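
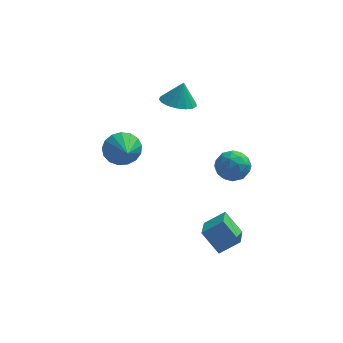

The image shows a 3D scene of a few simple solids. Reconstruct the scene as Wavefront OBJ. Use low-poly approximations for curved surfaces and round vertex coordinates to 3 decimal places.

v 1.462 1.208 -0.822
v 2.275 1.385 -0.251
v 1.245 -0.225 -0.069
v 2.058 -0.048 0.502
v 1.222 0.502 0.631
v 1.356 1.387 0.166
v 2.164 -0.227 -0.486
v 2.298 0.658 -0.951
v 2.709 0.498 -0.043
v 2.127 0.948 0.647
v 1.393 0.212 -0.967
v 0.811 0.662 -0.277
v 1.887 1.422 -0.602
v 1.633 -0.262 0.282
v 1.141 0.061 0.359
v 1.619 0.165 0.694
v 1.347 1.424 -0.357
v 1.825 1.528 -0.022
v 1.206 1.009 0.497
v 1.695 -0.368 -0.298
v 2.173 -0.264 0.037
v 1.901 0.995 -1.014
v 2.379 1.099 -0.679
v 2.314 0.151 -0.817
v 2.621 1.005 -0.145
v 2.493 0.162 0.298
v 2.556 0.057 -0.283
v 2.634 0.578 -0.557
v 2.278 1.27 0.261
v 2.151 0.427 0.703
v 1.659 0.751 0.779
v 1.738 1.271 0.506
v 2.534 0.748 0.383
v 1.369 0.733 -1.023
v 1.242 -0.11 -0.581
v 1.782 -0.111 -0.826
v 1.861 0.409 -1.099
v 1.027 0.998 -0.618
v 0.899 0.155 -0.175
v 0.886 0.582 0.237
v 0.964 1.103 -0.037
v 0.986 0.412 -0.703
v -3.825 -0.299 1.569
v -3.436 0.24 2.355
v -3.395 -1.781 2.371
v -3.907 0.171 2.481
v -4.36 -0.005 2.398
v -4.691 -0.249 2.125
v -4.823 -0.504 1.725
v -4.726 -0.712 1.289
v -4.423 -0.826 0.916
v -3.984 -0.818 0.694
v -3.508 -0.692 0.671
v -3.104 -0.476 0.855
v -2.866 -0.219 1.202
v -2.848 0.02 1.633
v -3.053 0.186 2.049
v -1.189 2.509 3.242
v -0.547 3.215 2.94
v -0.911 2.811 4.538
v -0.965 3.447 2.976
v -1.433 3.464 3.072
v -1.846 3.263 3.207
v -2.108 2.888 3.35
v -2.159 2.428 3.468
v -1.989 1.985 3.535
v -1.635 1.663 3.534
v -1.178 1.535 3.466
v -0.725 1.63 3.347
v -0.377 1.926 3.203
v -0.216 2.356 3.069
v -0.277 2.821 2.974
v 0.479 -2.677 -2.095
v 0.455 -4.502 -1.3
v 1.521 -2.385 -1.393
v 1.497 -4.21 -0.598
v 1.363 -3.17 -3.202
v 1.339 -4.995 -2.407
v 2.405 -2.878 -2.5
v 2.381 -4.703 -1.705
f 1 38 17
f 38 12 41
f 17 41 6
f 38 41 17
f 1 17 13
f 17 6 18
f 13 18 2
f 17 18 13
f 1 13 22
f 13 2 23
f 22 23 8
f 13 23 22
f 1 22 34
f 22 8 37
f 34 37 11
f 22 37 34
f 1 34 38
f 34 11 42
f 38 42 12
f 34 42 38
f 2 18 29
f 18 6 32
f 29 32 10
f 18 32 29
f 6 41 19
f 41 12 40
f 19 40 5
f 41 40 19
f 12 42 39
f 42 11 35
f 39 35 3
f 42 35 39
f 11 37 36
f 37 8 24
f 36 24 7
f 37 24 36
f 8 23 28
f 23 2 25
f 28 25 9
f 23 25 28
f 4 30 16
f 30 10 31
f 16 31 5
f 30 31 16
f 4 16 14
f 16 5 15
f 14 15 3
f 16 15 14
f 4 14 21
f 14 3 20
f 21 20 7
f 14 20 21
f 4 21 26
f 21 7 27
f 26 27 9
f 21 27 26
f 4 26 30
f 26 9 33
f 30 33 10
f 26 33 30
f 5 31 19
f 31 10 32
f 19 32 6
f 31 32 19
f 3 15 39
f 15 5 40
f 39 40 12
f 15 40 39
f 7 20 36
f 20 3 35
f 36 35 11
f 20 35 36
f 9 27 28
f 27 7 24
f 28 24 8
f 27 24 28
f 10 33 29
f 33 9 25
f 29 25 2
f 33 25 29
f 44 43 46
f 44 46 45
f 46 43 47
f 46 47 45
f 47 43 48
f 47 48 45
f 48 43 49
f 48 49 45
f 49 43 50
f 49 50 45
f 50 43 51
f 50 51 45
f 51 43 52
f 51 52 45
f 52 43 53
f 52 53 45
f 53 43 54
f 53 54 45
f 54 43 55
f 54 55 45
f 55 43 56
f 55 56 45
f 56 43 57
f 56 57 45
f 57 43 44
f 57 44 45
f 59 58 61
f 59 61 60
f 61 58 62
f 61 62 60
f 62 58 63
f 62 63 60
f 63 58 64
f 63 64 60
f 64 58 65
f 64 65 60
f 65 58 66
f 65 66 60
f 66 58 67
f 66 67 60
f 67 58 68
f 67 68 60
f 68 58 69
f 68 69 60
f 69 58 70
f 69 70 60
f 70 58 71
f 70 71 60
f 71 58 72
f 71 72 60
f 72 58 59
f 72 59 60
f 74 76 73
f 77 74 73
f 73 76 75
f 75 77 73
f 74 80 76
f 78 74 77
f 78 80 74
f 76 80 75
f 79 77 75
f 75 80 79
f 79 78 77
f 80 78 79



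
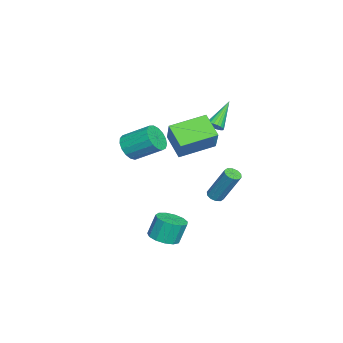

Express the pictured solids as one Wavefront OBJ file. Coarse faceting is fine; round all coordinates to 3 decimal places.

v -1.97 1.881 2.689
v -1.662 2.263 2.863
v -3.31 2.379 3.971
v -1.774 2.363 2.707
v -1.919 2.379 2.549
v -2.074 2.31 2.414
v -2.21 2.166 2.327
v -2.305 1.974 2.303
v -2.342 1.765 2.345
v -2.314 1.576 2.447
v -2.227 1.44 2.591
v -2.095 1.381 2.752
v -1.942 1.408 2.902
v -1.793 1.516 3.015
v -1.675 1.688 3.072
v -1.608 1.894 3.063
v -1.603 2.097 2.989
v 2.013 0.071 -3.7
v 2.848 0.33 -3.603
v 2.583 0.708 -2.324
v 1.747 0.449 -2.42
v 2.598 0.724 -3.771
v 2.333 1.102 -2.492
v 2.162 0.911 -3.917
v 1.897 1.289 -2.637
v 1.679 0.831 -3.993
v 1.414 1.208 -2.714
v 1.301 0.509 -3.976
v 1.036 0.887 -2.697
v 1.15 0.049 -3.872
v 0.885 0.427 -2.593
v 1.272 -0.404 -3.713
v 1.007 -0.027 -2.433
v 1.63 -0.707 -3.549
v 1.364 -0.329 -2.27
v 2.109 -0.762 -3.434
v 1.843 -0.384 -2.154
v 2.557 -0.553 -3.402
v 2.292 -0.175 -2.123
v 2.833 -0.146 -3.466
v 2.568 0.232 -2.186
v -1.863 -2.689 0.649
v -1.438 -2.292 -0.024
v -1.332 -0.774 0.938
v -1.757 -1.171 1.611
v -1.849 -2.213 -0.103
v -1.743 -0.695 0.859
v -2.263 -2.243 -0.01
v -2.157 -0.726 0.953
v -2.586 -2.376 0.235
v -2.48 -0.858 1.197
v -2.743 -2.58 0.574
v -2.637 -1.062 1.536
v -2.699 -2.809 0.931
v -2.593 -1.291 1.893
v -2.463 -3.01 1.222
v -2.357 -1.493 2.185
v -2.089 -3.138 1.383
v -1.983 -1.621 2.345
v -1.664 -3.163 1.375
v -1.558 -1.646 2.337
v -1.285 -3.079 1.201
v -1.179 -1.562 2.163
v -1.037 -2.906 0.901
v -0.931 -1.388 1.863
v -0.979 -2.683 0.542
v -0.873 -1.165 1.505
v -1.124 -2.461 0.209
v -1.018 -0.944 1.171
v -0.965 2.153 -1.943
v -0.5 2.276 -2.082
v -0.191 3.27 -0.155
v -0.655 3.147 -0.017
v -0.69 2.505 -2.169
v -0.38 3.498 -0.242
v -0.984 2.599 -2.17
v -0.674 3.592 -0.243
v -1.271 2.523 -2.085
v -0.961 3.516 -0.158
v -1.441 2.305 -1.945
v -1.131 3.299 -0.018
v -1.429 2.03 -1.805
v -1.12 3.024 0.122
v -1.24 1.802 -1.718
v -0.93 2.795 0.209
v -0.946 1.708 -1.717
v -0.636 2.701 0.21
v -0.659 1.784 -1.802
v -0.349 2.777 0.125
v -0.489 2.001 -1.942
v -0.179 2.995 -0.015
v 0.114 2.374 2.344
v -0.755 1.561 3.274
v 1.308 2.748 3.787
v 0.44 1.935 4.717
v 1.2 0.685 1.883
v 0.332 -0.128 2.813
v 2.395 1.059 3.326
v 1.526 0.246 4.256
f 2 1 4
f 2 4 3
f 4 1 5
f 4 5 3
f 5 1 6
f 5 6 3
f 6 1 7
f 6 7 3
f 7 1 8
f 7 8 3
f 8 1 9
f 8 9 3
f 9 1 10
f 9 10 3
f 10 1 11
f 10 11 3
f 11 1 12
f 11 12 3
f 12 1 13
f 12 13 3
f 13 1 14
f 13 14 3
f 14 1 15
f 14 15 3
f 15 1 16
f 15 16 3
f 16 1 17
f 16 17 3
f 17 1 2
f 17 2 3
f 19 18 22
f 19 22 20
f 20 22 23
f 20 23 21
f 22 18 24
f 22 24 23
f 23 24 25
f 23 25 21
f 24 18 26
f 24 26 25
f 25 26 27
f 25 27 21
f 26 18 28
f 26 28 27
f 27 28 29
f 27 29 21
f 28 18 30
f 28 30 29
f 29 30 31
f 29 31 21
f 30 18 32
f 30 32 31
f 31 32 33
f 31 33 21
f 32 18 34
f 32 34 33
f 33 34 35
f 33 35 21
f 34 18 36
f 34 36 35
f 35 36 37
f 35 37 21
f 36 18 38
f 36 38 37
f 37 38 39
f 37 39 21
f 38 18 40
f 38 40 39
f 39 40 41
f 39 41 21
f 40 18 19
f 40 19 41
f 41 19 20
f 41 20 21
f 43 42 46
f 43 46 44
f 44 46 47
f 44 47 45
f 46 42 48
f 46 48 47
f 47 48 49
f 47 49 45
f 48 42 50
f 48 50 49
f 49 50 51
f 49 51 45
f 50 42 52
f 50 52 51
f 51 52 53
f 51 53 45
f 52 42 54
f 52 54 53
f 53 54 55
f 53 55 45
f 54 42 56
f 54 56 55
f 55 56 57
f 55 57 45
f 56 42 58
f 56 58 57
f 57 58 59
f 57 59 45
f 58 42 60
f 58 60 59
f 59 60 61
f 59 61 45
f 60 42 62
f 60 62 61
f 61 62 63
f 61 63 45
f 62 42 64
f 62 64 63
f 63 64 65
f 63 65 45
f 64 42 66
f 64 66 65
f 65 66 67
f 65 67 45
f 66 42 68
f 66 68 67
f 67 68 69
f 67 69 45
f 68 42 43
f 68 43 69
f 69 43 44
f 69 44 45
f 71 70 74
f 71 74 72
f 72 74 75
f 72 75 73
f 74 70 76
f 74 76 75
f 75 76 77
f 75 77 73
f 76 70 78
f 76 78 77
f 77 78 79
f 77 79 73
f 78 70 80
f 78 80 79
f 79 80 81
f 79 81 73
f 80 70 82
f 80 82 81
f 81 82 83
f 81 83 73
f 82 70 84
f 82 84 83
f 83 84 85
f 83 85 73
f 84 70 86
f 84 86 85
f 85 86 87
f 85 87 73
f 86 70 88
f 86 88 87
f 87 88 89
f 87 89 73
f 88 70 90
f 88 90 89
f 89 90 91
f 89 91 73
f 90 70 71
f 90 71 91
f 91 71 72
f 91 72 73
f 93 95 92
f 96 93 92
f 92 95 94
f 94 96 92
f 93 99 95
f 97 93 96
f 97 99 93
f 95 99 94
f 98 96 94
f 94 99 98
f 98 97 96
f 99 97 98



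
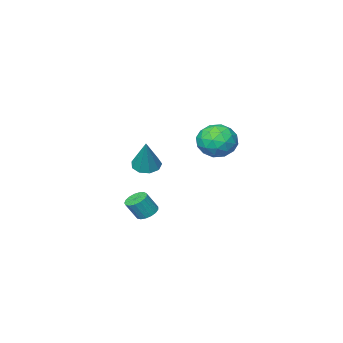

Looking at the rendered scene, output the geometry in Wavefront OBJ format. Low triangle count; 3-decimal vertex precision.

v 3.128 2.34 0.383
v 3.514 2.024 0.108
v 4.019 1.864 1.003
v 3.632 2.18 1.277
v 3.616 2.277 0.096
v 4.121 2.117 0.991
v 3.606 2.544 0.149
v 4.111 2.384 1.044
v 3.486 2.765 0.256
v 3.991 2.605 1.151
v 3.284 2.888 0.392
v 3.789 2.728 1.287
v 3.046 2.886 0.526
v 3.551 2.726 1.421
v 2.827 2.758 0.627
v 3.332 2.598 1.522
v 2.677 2.535 0.672
v 3.182 2.375 1.567
v 2.63 2.267 0.65
v 3.135 2.107 1.545
v 2.697 2.016 0.568
v 3.202 1.856 1.463
v 2.862 1.839 0.443
v 3.367 1.679 1.338
v 3.089 1.777 0.304
v 3.594 1.617 1.199
v 3.324 1.844 0.183
v 3.829 1.683 1.078
v -2.79 0.601 3.242
v -1.937 0.009 3.462
v -3.163 -0.429 1.918
v -2.31 -1.021 2.138
v -3.142 -1.021 2.799
v -2.911 -0.385 3.617
v -2.189 -0.035 1.763
v -1.958 0.601 2.581
v -1.565 -0.385 2.548
v -2.154 -0.994 3.188
v -2.946 0.574 2.192
v -3.535 -0.035 2.832
v -2.331 0.395 3.468
v -2.769 -0.815 1.912
v -3.258 -0.815 2.3
v -2.757 -1.164 2.43
v -2.903 0.164 3.559
v -2.402 -0.184 3.689
v -3.11 -0.79 3.299
v -2.698 -0.236 1.691
v -2.197 -0.584 1.821
v -2.343 0.744 2.95
v -1.842 0.395 3.08
v -1.99 0.37 2.081
v -1.611 -0.184 3.061
v -1.83 -0.789 2.282
v -1.759 -0.21 2.062
v -1.624 0.164 2.543
v -1.957 -0.542 3.437
v -2.176 -1.148 2.659
v -2.665 -1.148 3.047
v -2.529 -0.774 3.528
v -1.738 -0.774 2.9
v -2.924 0.728 2.721
v -3.143 0.122 1.943
v -2.571 0.354 1.852
v -2.435 0.728 2.333
v -3.27 0.369 3.098
v -3.489 -0.236 2.319
v -3.476 -0.584 2.837
v -3.341 -0.21 3.318
v -3.362 0.354 2.48
v 0.763 -1.211 1.599
v 1.356 -0.93 1.304
v 1.257 -0.509 3.261
v 0.985 -0.607 1.278
v 0.51 -0.566 1.402
v 0.154 -0.828 1.619
v 0.082 -1.269 1.826
v 0.329 -1.683 1.928
v 0.779 -1.876 1.876
v 1.221 -1.758 1.694
v 1.449 -1.385 1.468
f 2 1 5
f 2 5 3
f 3 5 6
f 3 6 4
f 5 1 7
f 5 7 6
f 6 7 8
f 6 8 4
f 7 1 9
f 7 9 8
f 8 9 10
f 8 10 4
f 9 1 11
f 9 11 10
f 10 11 12
f 10 12 4
f 11 1 13
f 11 13 12
f 12 13 14
f 12 14 4
f 13 1 15
f 13 15 14
f 14 15 16
f 14 16 4
f 15 1 17
f 15 17 16
f 16 17 18
f 16 18 4
f 17 1 19
f 17 19 18
f 18 19 20
f 18 20 4
f 19 1 21
f 19 21 20
f 20 21 22
f 20 22 4
f 21 1 23
f 21 23 22
f 22 23 24
f 22 24 4
f 23 1 25
f 23 25 24
f 24 25 26
f 24 26 4
f 25 1 27
f 25 27 26
f 26 27 28
f 26 28 4
f 27 1 2
f 27 2 28
f 28 2 3
f 28 3 4
f 29 66 45
f 66 40 69
f 45 69 34
f 66 69 45
f 29 45 41
f 45 34 46
f 41 46 30
f 45 46 41
f 29 41 50
f 41 30 51
f 50 51 36
f 41 51 50
f 29 50 62
f 50 36 65
f 62 65 39
f 50 65 62
f 29 62 66
f 62 39 70
f 66 70 40
f 62 70 66
f 30 46 57
f 46 34 60
f 57 60 38
f 46 60 57
f 34 69 47
f 69 40 68
f 47 68 33
f 69 68 47
f 40 70 67
f 70 39 63
f 67 63 31
f 70 63 67
f 39 65 64
f 65 36 52
f 64 52 35
f 65 52 64
f 36 51 56
f 51 30 53
f 56 53 37
f 51 53 56
f 32 58 44
f 58 38 59
f 44 59 33
f 58 59 44
f 32 44 42
f 44 33 43
f 42 43 31
f 44 43 42
f 32 42 49
f 42 31 48
f 49 48 35
f 42 48 49
f 32 49 54
f 49 35 55
f 54 55 37
f 49 55 54
f 32 54 58
f 54 37 61
f 58 61 38
f 54 61 58
f 33 59 47
f 59 38 60
f 47 60 34
f 59 60 47
f 31 43 67
f 43 33 68
f 67 68 40
f 43 68 67
f 35 48 64
f 48 31 63
f 64 63 39
f 48 63 64
f 37 55 56
f 55 35 52
f 56 52 36
f 55 52 56
f 38 61 57
f 61 37 53
f 57 53 30
f 61 53 57
f 72 71 74
f 72 74 73
f 74 71 75
f 74 75 73
f 75 71 76
f 75 76 73
f 76 71 77
f 76 77 73
f 77 71 78
f 77 78 73
f 78 71 79
f 78 79 73
f 79 71 80
f 79 80 73
f 80 71 81
f 80 81 73
f 81 71 72
f 81 72 73



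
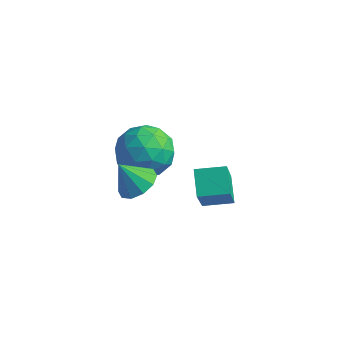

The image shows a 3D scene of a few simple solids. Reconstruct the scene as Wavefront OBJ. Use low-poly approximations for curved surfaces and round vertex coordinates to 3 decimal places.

v 1.036 -2.58 -2.795
v 1.447 -3.66 -0.982
v 1.87 -2.06 -2.675
v 2.281 -3.14 -0.862
v 1.519 -3.24 -3.298
v 1.93 -4.32 -1.485
v 2.353 -2.72 -3.178
v 2.764 -3.8 -1.365
v -0.86 -3.117 -3.566
v -0.36 -2.77 -3.181
v -1.42 -3.323 -2.654
v -0.669 -2.475 -3.304
v -1.051 -2.424 -3.527
v -1.36 -2.639 -3.765
v -1.478 -3.036 -3.927
v -1.36 -3.465 -3.951
v -1.051 -3.76 -3.828
v -0.669 -3.811 -3.605
v -0.36 -3.596 -3.367
v -0.242 -3.199 -3.205
v -1.16 -0.72 -3.807
v -0.866 -1.226 -2.946
v -2.114 -2.034 -4.254
v -1.82 -2.54 -3.393
v -2.437 -1.705 -3.321
v -1.848 -0.893 -3.045
v -1.132 -2.367 -4.155
v -0.543 -1.555 -3.879
v -0.849 -2.244 -3.161
v -1.656 -1.835 -2.646
v -1.324 -1.425 -4.554
v -2.131 -1.016 -4.039
v -0.929 -0.857 -3.337
v -2.051 -2.403 -3.863
v -2.413 -1.912 -3.82
v -2.241 -2.209 -3.314
v -1.506 -0.662 -3.395
v -1.334 -0.959 -2.889
v -2.257 -1.24 -3.11
v -1.646 -2.301 -4.311
v -1.474 -2.598 -3.805
v -0.739 -1.051 -3.886
v -0.567 -1.348 -3.38
v -0.723 -2.02 -4.09
v -0.747 -1.753 -2.958
v -1.307 -2.526 -3.22
v -0.903 -2.424 -3.669
v -0.557 -1.947 -3.506
v -1.221 -1.513 -2.655
v -1.781 -2.285 -2.917
v -2.144 -1.794 -2.875
v -1.797 -1.317 -2.713
v -1.211 -2.111 -2.781
v -1.199 -0.975 -4.283
v -1.759 -1.747 -4.545
v -1.183 -1.943 -4.487
v -0.836 -1.466 -4.325
v -1.673 -0.734 -3.98
v -2.233 -1.507 -4.242
v -2.423 -1.313 -3.694
v -2.077 -0.836 -3.531
v -1.769 -1.149 -4.419
f 2 4 1
f 5 2 1
f 1 4 3
f 3 5 1
f 2 8 4
f 6 2 5
f 6 8 2
f 4 8 3
f 7 5 3
f 3 8 7
f 7 6 5
f 8 6 7
f 10 9 12
f 10 12 11
f 12 9 13
f 12 13 11
f 13 9 14
f 13 14 11
f 14 9 15
f 14 15 11
f 15 9 16
f 15 16 11
f 16 9 17
f 16 17 11
f 17 9 18
f 17 18 11
f 18 9 19
f 18 19 11
f 19 9 20
f 19 20 11
f 20 9 10
f 20 10 11
f 21 58 37
f 58 32 61
f 37 61 26
f 58 61 37
f 21 37 33
f 37 26 38
f 33 38 22
f 37 38 33
f 21 33 42
f 33 22 43
f 42 43 28
f 33 43 42
f 21 42 54
f 42 28 57
f 54 57 31
f 42 57 54
f 21 54 58
f 54 31 62
f 58 62 32
f 54 62 58
f 22 38 49
f 38 26 52
f 49 52 30
f 38 52 49
f 26 61 39
f 61 32 60
f 39 60 25
f 61 60 39
f 32 62 59
f 62 31 55
f 59 55 23
f 62 55 59
f 31 57 56
f 57 28 44
f 56 44 27
f 57 44 56
f 28 43 48
f 43 22 45
f 48 45 29
f 43 45 48
f 24 50 36
f 50 30 51
f 36 51 25
f 50 51 36
f 24 36 34
f 36 25 35
f 34 35 23
f 36 35 34
f 24 34 41
f 34 23 40
f 41 40 27
f 34 40 41
f 24 41 46
f 41 27 47
f 46 47 29
f 41 47 46
f 24 46 50
f 46 29 53
f 50 53 30
f 46 53 50
f 25 51 39
f 51 30 52
f 39 52 26
f 51 52 39
f 23 35 59
f 35 25 60
f 59 60 32
f 35 60 59
f 27 40 56
f 40 23 55
f 56 55 31
f 40 55 56
f 29 47 48
f 47 27 44
f 48 44 28
f 47 44 48
f 30 53 49
f 53 29 45
f 49 45 22
f 53 45 49



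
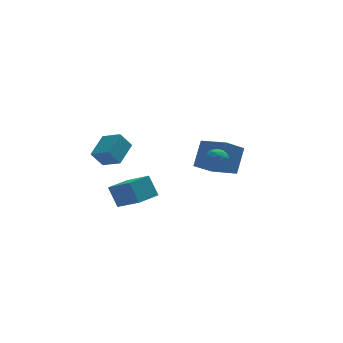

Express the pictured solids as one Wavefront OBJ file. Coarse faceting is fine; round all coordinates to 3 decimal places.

v -3.841 0.34 -3.393
v -4.198 0.951 -2.208
v -2.64 1.059 -3.401
v -2.997 1.67 -2.216
v -3.003 -1.05 -2.424
v -3.36 -0.439 -1.239
v -1.802 -0.331 -2.432
v -2.159 0.28 -1.247
v 0.597 -2.298 0.634
v 1.199 -2.417 1.001
v 0.041 -3.063 1.299
v 0.643 -3.182 1.666
v 0.307 -2.553 1.724
v 0.651 -2.08 1.313
v 0.589 -3.4 0.987
v 0.933 -2.927 0.576
v 1.194 -3.098 1.219
v 1.02 -2.575 1.675
v 0.22 -2.905 0.625
v 0.046 -2.382 1.081
v 0.947 -2.29 0.759
v 0.293 -3.19 1.541
v 0.095 -2.82 1.575
v 0.449 -2.89 1.791
v 0.625 -2.093 0.942
v 0.979 -2.163 1.158
v 0.454 -2.242 1.583
v 0.261 -3.317 1.142
v 0.615 -3.387 1.358
v 0.791 -2.59 0.509
v 1.145 -2.66 0.725
v 0.786 -3.238 0.717
v 1.298 -2.76 1.103
v 0.971 -3.21 1.494
v 0.939 -3.338 1.095
v 1.141 -3.06 0.853
v 1.196 -2.453 1.37
v 0.868 -2.903 1.762
v 0.671 -2.533 1.796
v 0.873 -2.255 1.554
v 1.193 -2.853 1.499
v 0.372 -2.577 0.538
v 0.044 -3.027 0.93
v 0.367 -3.225 0.746
v 0.569 -2.947 0.504
v 0.269 -2.27 0.806
v -0.058 -2.72 1.197
v 0.099 -2.42 1.447
v 0.301 -2.142 1.205
v 0.047 -2.627 0.801
v 3.066 1.594 -2.514
v 1.912 1.118 -1.681
v 2.084 3.121 -3.001
v 0.93 2.645 -2.168
v 3.73 2.475 -1.092
v 2.576 1.999 -0.259
v 2.748 4.002 -1.579
v 1.594 3.526 -0.746
v -4.344 0.154 0.866
v -3.441 1.265 1.535
v -5.079 1.05 0.371
v -4.176 2.161 1.04
v -3.704 0.179 -0.04
v -2.801 1.29 0.629
v -4.439 1.075 -0.535
v -3.536 2.186 0.134
f 2 4 1
f 5 2 1
f 1 4 3
f 3 5 1
f 2 8 4
f 6 2 5
f 6 8 2
f 4 8 3
f 7 5 3
f 3 8 7
f 7 6 5
f 8 6 7
f 9 46 25
f 46 20 49
f 25 49 14
f 46 49 25
f 9 25 21
f 25 14 26
f 21 26 10
f 25 26 21
f 9 21 30
f 21 10 31
f 30 31 16
f 21 31 30
f 9 30 42
f 30 16 45
f 42 45 19
f 30 45 42
f 9 42 46
f 42 19 50
f 46 50 20
f 42 50 46
f 10 26 37
f 26 14 40
f 37 40 18
f 26 40 37
f 14 49 27
f 49 20 48
f 27 48 13
f 49 48 27
f 20 50 47
f 50 19 43
f 47 43 11
f 50 43 47
f 19 45 44
f 45 16 32
f 44 32 15
f 45 32 44
f 16 31 36
f 31 10 33
f 36 33 17
f 31 33 36
f 12 38 24
f 38 18 39
f 24 39 13
f 38 39 24
f 12 24 22
f 24 13 23
f 22 23 11
f 24 23 22
f 12 22 29
f 22 11 28
f 29 28 15
f 22 28 29
f 12 29 34
f 29 15 35
f 34 35 17
f 29 35 34
f 12 34 38
f 34 17 41
f 38 41 18
f 34 41 38
f 13 39 27
f 39 18 40
f 27 40 14
f 39 40 27
f 11 23 47
f 23 13 48
f 47 48 20
f 23 48 47
f 15 28 44
f 28 11 43
f 44 43 19
f 28 43 44
f 17 35 36
f 35 15 32
f 36 32 16
f 35 32 36
f 18 41 37
f 41 17 33
f 37 33 10
f 41 33 37
f 52 54 51
f 55 52 51
f 51 54 53
f 53 55 51
f 52 58 54
f 56 52 55
f 56 58 52
f 54 58 53
f 57 55 53
f 53 58 57
f 57 56 55
f 58 56 57
f 60 62 59
f 63 60 59
f 59 62 61
f 61 63 59
f 60 66 62
f 64 60 63
f 64 66 60
f 62 66 61
f 65 63 61
f 61 66 65
f 65 64 63
f 66 64 65



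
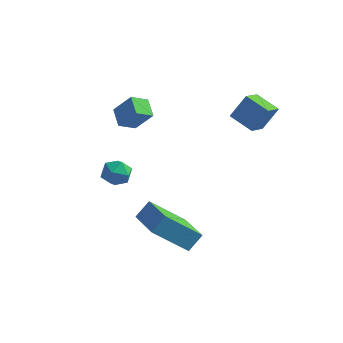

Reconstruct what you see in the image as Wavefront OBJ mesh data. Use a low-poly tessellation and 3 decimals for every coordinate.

v -2.362 0.923 2.646
v -1.497 0.981 3.694
v -1.836 1.615 2.174
v -0.971 1.673 3.221
v -1.769 0.167 2.199
v -0.904 0.225 3.246
v -1.243 0.859 1.726
v -0.378 0.917 2.774
v -1.071 -1.113 0.007
v -0.499 -1.188 0.545
v -1.561 -2.232 0.375
v -0.989 -2.307 0.913
v -1.546 -1.755 1.003
v -1.242 -1.064 0.775
v -0.818 -2.356 0.145
v -0.514 -1.665 -0.083
v -0.342 -1.956 0.63
v -0.792 -1.584 1.16
v -1.268 -1.836 -0.24
v -1.718 -1.464 0.29
v 4.325 2.39 2.232
v 4.193 1.356 2.717
v 3.133 2.748 2.67
v 3.001 1.713 3.155
v 4.899 2.867 3.405
v 4.767 1.832 3.89
v 3.707 3.224 3.843
v 3.575 2.19 4.328
v 3.03 -3.084 -2.622
v 1.634 -3.91 -1.181
v 1.577 -1.546 -3.148
v 0.182 -2.372 -1.706
v 3.418 -2.468 -1.894
v 2.023 -3.294 -0.452
v 1.966 -0.93 -2.419
v 0.57 -1.756 -0.978
f 2 4 1
f 5 2 1
f 1 4 3
f 3 5 1
f 2 8 4
f 6 2 5
f 6 8 2
f 4 8 3
f 7 5 3
f 3 8 7
f 7 6 5
f 8 6 7
f 9 20 14
f 9 14 10
f 9 10 16
f 9 16 19
f 9 19 20
f 10 14 18
f 14 20 13
f 20 19 11
f 19 16 15
f 16 10 17
f 12 18 13
f 12 13 11
f 12 11 15
f 12 15 17
f 12 17 18
f 13 18 14
f 11 13 20
f 15 11 19
f 17 15 16
f 18 17 10
f 22 24 21
f 25 22 21
f 21 24 23
f 23 25 21
f 22 28 24
f 26 22 25
f 26 28 22
f 24 28 23
f 27 25 23
f 23 28 27
f 27 26 25
f 28 26 27
f 30 32 29
f 33 30 29
f 29 32 31
f 31 33 29
f 30 36 32
f 34 30 33
f 34 36 30
f 32 36 31
f 35 33 31
f 31 36 35
f 35 34 33
f 36 34 35



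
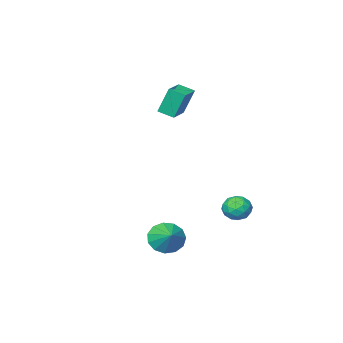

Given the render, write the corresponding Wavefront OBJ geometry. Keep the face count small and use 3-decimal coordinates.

v 1.507 3.099 -2.705
v 2.406 2.845 -2.876
v 1.933 4.141 -2.015
v 2.262 3.169 -3.277
v 1.879 3.472 -3.496
v 1.377 3.656 -3.464
v 0.917 3.663 -3.191
v 0.644 3.492 -2.764
v 0.645 3.196 -2.318
v 0.919 2.869 -1.995
v 1.381 2.615 -1.898
v 1.882 2.516 -2.056
v 2.264 2.601 -2.421
v -3.625 -2.768 2.748
v -4.05 -2.377 4.315
v -2.469 -1.987 2.867
v -2.894 -1.596 4.433
v -3.146 -3.524 3.067
v -3.571 -3.133 4.633
v -1.99 -2.743 3.185
v -2.415 -2.352 4.752
v -2.661 4.383 -1.241
v -1.953 4.517 -0.895
v -2.207 3.283 -1.745
v -1.499 3.417 -1.399
v -2.135 3.238 -0.95
v -2.416 3.919 -0.639
v -1.744 3.881 -2.001
v -2.025 4.562 -1.69
v -1.386 4.207 -1.365
v -1.628 3.81 -0.716
v -2.532 3.99 -1.924
v -2.774 3.593 -1.275
v -2.347 4.547 -1.024
v -1.813 3.253 -1.616
v -2.187 3.148 -1.352
v -1.771 3.227 -1.149
v -2.619 4.195 -0.873
v -2.203 4.274 -0.67
v -2.31 3.522 -0.702
v -1.957 3.526 -1.97
v -1.541 3.605 -1.767
v -2.389 4.573 -1.491
v -1.973 4.652 -1.288
v -1.85 4.278 -1.938
v -1.598 4.443 -1.097
v -1.331 3.796 -1.393
v -1.475 4.069 -1.747
v -1.64 4.469 -1.564
v -1.74 4.21 -0.715
v -1.473 3.563 -1.011
v -1.847 3.458 -0.747
v -2.012 3.858 -0.564
v -1.407 4.027 -0.991
v -2.687 4.237 -1.629
v -2.42 3.59 -1.925
v -2.148 3.942 -2.076
v -2.313 4.342 -1.893
v -2.829 4.004 -1.247
v -2.562 3.357 -1.543
v -2.52 3.331 -1.076
v -2.685 3.731 -0.893
v -2.753 3.773 -1.649
f 2 1 4
f 2 4 3
f 4 1 5
f 4 5 3
f 5 1 6
f 5 6 3
f 6 1 7
f 6 7 3
f 7 1 8
f 7 8 3
f 8 1 9
f 8 9 3
f 9 1 10
f 9 10 3
f 10 1 11
f 10 11 3
f 11 1 12
f 11 12 3
f 12 1 13
f 12 13 3
f 13 1 2
f 13 2 3
f 15 17 14
f 18 15 14
f 14 17 16
f 16 18 14
f 15 21 17
f 19 15 18
f 19 21 15
f 17 21 16
f 20 18 16
f 16 21 20
f 20 19 18
f 21 19 20
f 22 59 38
f 59 33 62
f 38 62 27
f 59 62 38
f 22 38 34
f 38 27 39
f 34 39 23
f 38 39 34
f 22 34 43
f 34 23 44
f 43 44 29
f 34 44 43
f 22 43 55
f 43 29 58
f 55 58 32
f 43 58 55
f 22 55 59
f 55 32 63
f 59 63 33
f 55 63 59
f 23 39 50
f 39 27 53
f 50 53 31
f 39 53 50
f 27 62 40
f 62 33 61
f 40 61 26
f 62 61 40
f 33 63 60
f 63 32 56
f 60 56 24
f 63 56 60
f 32 58 57
f 58 29 45
f 57 45 28
f 58 45 57
f 29 44 49
f 44 23 46
f 49 46 30
f 44 46 49
f 25 51 37
f 51 31 52
f 37 52 26
f 51 52 37
f 25 37 35
f 37 26 36
f 35 36 24
f 37 36 35
f 25 35 42
f 35 24 41
f 42 41 28
f 35 41 42
f 25 42 47
f 42 28 48
f 47 48 30
f 42 48 47
f 25 47 51
f 47 30 54
f 51 54 31
f 47 54 51
f 26 52 40
f 52 31 53
f 40 53 27
f 52 53 40
f 24 36 60
f 36 26 61
f 60 61 33
f 36 61 60
f 28 41 57
f 41 24 56
f 57 56 32
f 41 56 57
f 30 48 49
f 48 28 45
f 49 45 29
f 48 45 49
f 31 54 50
f 54 30 46
f 50 46 23
f 54 46 50



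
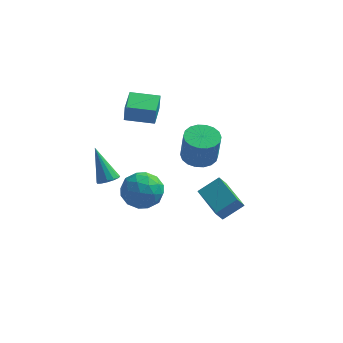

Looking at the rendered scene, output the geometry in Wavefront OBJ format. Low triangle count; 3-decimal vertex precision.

v -4.026 2.524 0.393
v -3.939 2.436 1.526
v -4.095 4.078 0.519
v -4.007 3.99 1.652
v -2.313 2.61 0.268
v -2.225 2.522 1.401
v -2.381 4.164 0.394
v -2.294 4.076 1.527
v 1.669 -0.78 -4.024
v 2.734 -0.119 -3.218
v 0.389 0.893 -3.704
v 1.455 1.554 -2.898
v 2.005 -0.374 -4.802
v 3.071 0.287 -3.996
v 0.726 1.299 -4.482
v 1.791 1.96 -3.676
v -3.17 -2.252 -2.082
v -2.553 -1.345 -2.685
v -1.607 -2.475 -0.815
v -0.99 -1.568 -1.418
v -2.002 -1.29 -0.737
v -2.968 -1.152 -1.52
v -1.192 -2.668 -1.98
v -2.158 -2.53 -2.763
v -1.33 -1.602 -2.621
v -1.831 -0.751 -1.853
v -2.329 -3.069 -1.647
v -2.83 -2.218 -0.879
v -2.999 -1.779 -2.495
v -1.161 -2.041 -1.005
v -1.756 -1.878 -0.605
v -1.393 -1.345 -0.959
v -3.243 -1.666 -1.81
v -2.88 -1.133 -2.164
v -2.556 -1.1 -1.019
v -1.28 -2.687 -1.336
v -0.917 -2.154 -1.69
v -2.767 -2.475 -2.541
v -2.404 -1.942 -2.895
v -1.604 -2.72 -2.481
v -1.917 -1.397 -2.811
v -0.998 -1.528 -2.067
v -1.117 -2.174 -2.397
v -1.685 -2.093 -2.857
v -2.212 -0.897 -2.36
v -1.293 -1.028 -1.615
v -1.888 -0.864 -1.215
v -2.456 -0.783 -1.675
v -1.493 -1.048 -2.323
v -2.867 -2.792 -1.885
v -1.948 -2.923 -1.14
v -1.704 -3.037 -1.825
v -2.272 -2.956 -2.285
v -3.162 -2.292 -1.433
v -2.243 -2.423 -0.689
v -2.475 -1.727 -0.643
v -3.043 -1.646 -1.103
v -2.667 -2.772 -1.177
v -3.353 -4.192 0.75
v -2.784 -4.244 1.039
v -4.207 -3.428 2.57
v -2.795 -3.913 0.895
v -2.984 -3.671 0.705
v -3.289 -3.594 0.53
v -3.615 -3.707 0.424
v -3.858 -3.974 0.422
v -3.94 -4.31 0.524
v -3.836 -4.608 0.698
v -3.579 -4.774 0.889
v -3.25 -4.755 1.035
v -2.954 -4.558 1.091
v 0.849 -1.278 1.078
v 1.63 -0.67 1.098
v 1.852 -1.013 2.902
v 1.071 -1.622 2.882
v 1.293 -0.401 1.19
v 1.515 -0.744 2.995
v 0.869 -0.305 1.261
v 1.091 -0.649 3.065
v 0.441 -0.403 1.295
v 0.663 -0.746 3.099
v 0.093 -0.674 1.286
v 0.315 -1.017 3.09
v -0.105 -1.064 1.236
v 0.117 -1.408 3.04
v -0.113 -1.497 1.155
v 0.109 -1.841 2.959
v 0.068 -1.887 1.058
v 0.29 -2.23 2.862
v 0.405 -2.156 0.965
v 0.627 -2.499 2.77
v 0.829 -2.251 0.895
v 1.051 -2.595 2.699
v 1.257 -2.154 0.861
v 1.479 -2.497 2.665
v 1.605 -1.883 0.87
v 1.827 -2.226 2.674
v 1.803 -1.492 0.92
v 2.025 -1.836 2.724
v 1.811 -1.059 1.001
v 2.033 -1.403 2.805
f 2 4 1
f 5 2 1
f 1 4 3
f 3 5 1
f 2 8 4
f 6 2 5
f 6 8 2
f 4 8 3
f 7 5 3
f 3 8 7
f 7 6 5
f 8 6 7
f 10 12 9
f 13 10 9
f 9 12 11
f 11 13 9
f 10 16 12
f 14 10 13
f 14 16 10
f 12 16 11
f 15 13 11
f 11 16 15
f 15 14 13
f 16 14 15
f 17 54 33
f 54 28 57
f 33 57 22
f 54 57 33
f 17 33 29
f 33 22 34
f 29 34 18
f 33 34 29
f 17 29 38
f 29 18 39
f 38 39 24
f 29 39 38
f 17 38 50
f 38 24 53
f 50 53 27
f 38 53 50
f 17 50 54
f 50 27 58
f 54 58 28
f 50 58 54
f 18 34 45
f 34 22 48
f 45 48 26
f 34 48 45
f 22 57 35
f 57 28 56
f 35 56 21
f 57 56 35
f 28 58 55
f 58 27 51
f 55 51 19
f 58 51 55
f 27 53 52
f 53 24 40
f 52 40 23
f 53 40 52
f 24 39 44
f 39 18 41
f 44 41 25
f 39 41 44
f 20 46 32
f 46 26 47
f 32 47 21
f 46 47 32
f 20 32 30
f 32 21 31
f 30 31 19
f 32 31 30
f 20 30 37
f 30 19 36
f 37 36 23
f 30 36 37
f 20 37 42
f 37 23 43
f 42 43 25
f 37 43 42
f 20 42 46
f 42 25 49
f 46 49 26
f 42 49 46
f 21 47 35
f 47 26 48
f 35 48 22
f 47 48 35
f 19 31 55
f 31 21 56
f 55 56 28
f 31 56 55
f 23 36 52
f 36 19 51
f 52 51 27
f 36 51 52
f 25 43 44
f 43 23 40
f 44 40 24
f 43 40 44
f 26 49 45
f 49 25 41
f 45 41 18
f 49 41 45
f 60 59 62
f 60 62 61
f 62 59 63
f 62 63 61
f 63 59 64
f 63 64 61
f 64 59 65
f 64 65 61
f 65 59 66
f 65 66 61
f 66 59 67
f 66 67 61
f 67 59 68
f 67 68 61
f 68 59 69
f 68 69 61
f 69 59 70
f 69 70 61
f 70 59 71
f 70 71 61
f 71 59 60
f 71 60 61
f 73 72 76
f 73 76 74
f 74 76 77
f 74 77 75
f 76 72 78
f 76 78 77
f 77 78 79
f 77 79 75
f 78 72 80
f 78 80 79
f 79 80 81
f 79 81 75
f 80 72 82
f 80 82 81
f 81 82 83
f 81 83 75
f 82 72 84
f 82 84 83
f 83 84 85
f 83 85 75
f 84 72 86
f 84 86 85
f 85 86 87
f 85 87 75
f 86 72 88
f 86 88 87
f 87 88 89
f 87 89 75
f 88 72 90
f 88 90 89
f 89 90 91
f 89 91 75
f 90 72 92
f 90 92 91
f 91 92 93
f 91 93 75
f 92 72 94
f 92 94 93
f 93 94 95
f 93 95 75
f 94 72 96
f 94 96 95
f 95 96 97
f 95 97 75
f 96 72 98
f 96 98 97
f 97 98 99
f 97 99 75
f 98 72 100
f 98 100 99
f 99 100 101
f 99 101 75
f 100 72 73
f 100 73 101
f 101 73 74
f 101 74 75



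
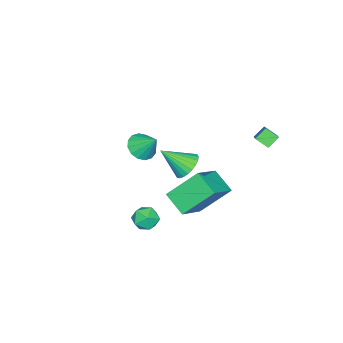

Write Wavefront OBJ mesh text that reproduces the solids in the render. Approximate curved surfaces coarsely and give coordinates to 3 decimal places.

v -0.103 1.269 0.793
v 0.243 0.813 0.138
v 0.503 0.071 1.947
v 0.5 1.02 0.218
v 0.665 1.265 0.385
v 0.713 1.51 0.615
v 0.637 1.719 0.872
v 0.448 1.859 1.116
v 0.175 1.909 1.312
v -0.14 1.862 1.429
v -0.45 1.725 1.449
v -0.706 1.518 1.369
v -0.872 1.273 1.201
v -0.92 1.027 0.972
v -0.844 0.819 0.715
v -0.655 0.679 0.47
v -0.382 0.628 0.275
v -0.067 0.676 0.158
v -2.867 -2.961 -1.201
v -1.978 -3.101 -1.215
v -2.693 -1.959 -0.139
v -2.052 -2.76 -1.524
v -2.344 -2.474 -1.747
v -2.776 -2.317 -1.823
v -3.233 -2.334 -1.733
v -3.592 -2.518 -1.499
v -3.756 -2.821 -1.186
v -3.683 -3.162 -0.877
v -3.391 -3.448 -0.654
v -2.959 -3.605 -0.578
v -2.502 -3.588 -0.669
v -2.143 -3.404 -0.902
v 2.433 0.914 -1.142
v 2.928 1.125 -1.732
v 3.412 0.335 -0.528
v 3.907 0.546 -1.118
v 3.605 1.103 -0.631
v 3 1.461 -1.011
v 3.34 -0.001 -1.249
v 2.735 0.357 -1.629
v 3.489 0.56 -1.799
v 3.653 1.243 -1.416
v 2.687 0.217 -0.844
v 2.851 0.9 -0.461
v 0.634 4.164 0.572
v 0.18 3.008 1.299
v 2.399 4.139 1.635
v 1.944 2.982 2.362
v 1.516 2.878 -0.922
v 1.061 1.721 -0.195
v 3.28 2.852 0.141
v 2.826 1.696 0.868
v -4.563 4.078 1.203
v -4.494 3.364 1.676
v -3.636 4.618 1.882
v -3.566 3.903 2.356
v -3.994 3.777 0.664
v -3.924 3.062 1.138
v -3.066 4.316 1.344
v -2.997 3.602 1.817
f 2 1 4
f 2 4 3
f 4 1 5
f 4 5 3
f 5 1 6
f 5 6 3
f 6 1 7
f 6 7 3
f 7 1 8
f 7 8 3
f 8 1 9
f 8 9 3
f 9 1 10
f 9 10 3
f 10 1 11
f 10 11 3
f 11 1 12
f 11 12 3
f 12 1 13
f 12 13 3
f 13 1 14
f 13 14 3
f 14 1 15
f 14 15 3
f 15 1 16
f 15 16 3
f 16 1 17
f 16 17 3
f 17 1 18
f 17 18 3
f 18 1 2
f 18 2 3
f 20 19 22
f 20 22 21
f 22 19 23
f 22 23 21
f 23 19 24
f 23 24 21
f 24 19 25
f 24 25 21
f 25 19 26
f 25 26 21
f 26 19 27
f 26 27 21
f 27 19 28
f 27 28 21
f 28 19 29
f 28 29 21
f 29 19 30
f 29 30 21
f 30 19 31
f 30 31 21
f 31 19 32
f 31 32 21
f 32 19 20
f 32 20 21
f 33 44 38
f 33 38 34
f 33 34 40
f 33 40 43
f 33 43 44
f 34 38 42
f 38 44 37
f 44 43 35
f 43 40 39
f 40 34 41
f 36 42 37
f 36 37 35
f 36 35 39
f 36 39 41
f 36 41 42
f 37 42 38
f 35 37 44
f 39 35 43
f 41 39 40
f 42 41 34
f 46 48 45
f 49 46 45
f 45 48 47
f 47 49 45
f 46 52 48
f 50 46 49
f 50 52 46
f 48 52 47
f 51 49 47
f 47 52 51
f 51 50 49
f 52 50 51
f 54 56 53
f 57 54 53
f 53 56 55
f 55 57 53
f 54 60 56
f 58 54 57
f 58 60 54
f 56 60 55
f 59 57 55
f 55 60 59
f 59 58 57
f 60 58 59



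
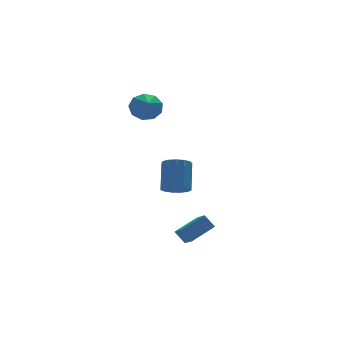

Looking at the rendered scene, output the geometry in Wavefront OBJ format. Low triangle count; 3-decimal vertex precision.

v -0.031 -4.259 -3.304
v -0.431 -3.814 -2.579
v -0.03 -3.398 -3.832
v -0.43 -2.953 -3.106
v 1.49 -3.887 -2.694
v 1.09 -3.442 -1.968
v 1.491 -3.026 -3.221
v 1.091 -2.581 -2.496
v 1.423 0.858 -1.88
v 2.221 0.546 -1.953
v 2.795 1.65 -0.413
v 1.997 1.962 -0.34
v 2.204 0.942 -2.231
v 2.777 2.047 -0.691
v 1.939 1.312 -2.398
v 2.512 2.416 -0.857
v 1.51 1.538 -2.4
v 2.083 2.642 -0.86
v 1.054 1.547 -2.237
v 1.627 2.652 -0.697
v 0.715 1.338 -1.961
v 1.288 2.443 -0.421
v 0.601 0.977 -1.659
v 1.174 2.081 -0.119
v 0.748 0.577 -1.428
v 1.321 1.682 0.113
v 1.11 0.267 -1.34
v 1.683 1.371 0.201
v 1.571 0.144 -1.423
v 2.144 1.249 0.117
v 1.985 0.248 -1.652
v 2.559 1.352 -0.112
v 1.179 4.308 3.27
v 2.123 4.13 3.465
v 0.821 3.212 4.01
v 1.864 4.532 3.934
v 1.284 4.829 4.093
v 0.656 4.882 3.867
v 0.272 4.667 3.361
v 0.313 4.283 2.813
v 0.759 3.911 2.479
v 1.402 3.725 2.515
v 1.941 3.811 2.904
f 2 4 1
f 5 2 1
f 1 4 3
f 3 5 1
f 2 8 4
f 6 2 5
f 6 8 2
f 4 8 3
f 7 5 3
f 3 8 7
f 7 6 5
f 8 6 7
f 10 9 13
f 10 13 11
f 11 13 14
f 11 14 12
f 13 9 15
f 13 15 14
f 14 15 16
f 14 16 12
f 15 9 17
f 15 17 16
f 16 17 18
f 16 18 12
f 17 9 19
f 17 19 18
f 18 19 20
f 18 20 12
f 19 9 21
f 19 21 20
f 20 21 22
f 20 22 12
f 21 9 23
f 21 23 22
f 22 23 24
f 22 24 12
f 23 9 25
f 23 25 24
f 24 25 26
f 24 26 12
f 25 9 27
f 25 27 26
f 26 27 28
f 26 28 12
f 27 9 29
f 27 29 28
f 28 29 30
f 28 30 12
f 29 9 31
f 29 31 30
f 30 31 32
f 30 32 12
f 31 9 10
f 31 10 32
f 32 10 11
f 32 11 12
f 34 33 36
f 34 36 35
f 36 33 37
f 36 37 35
f 37 33 38
f 37 38 35
f 38 33 39
f 38 39 35
f 39 33 40
f 39 40 35
f 40 33 41
f 40 41 35
f 41 33 42
f 41 42 35
f 42 33 43
f 42 43 35
f 43 33 34
f 43 34 35



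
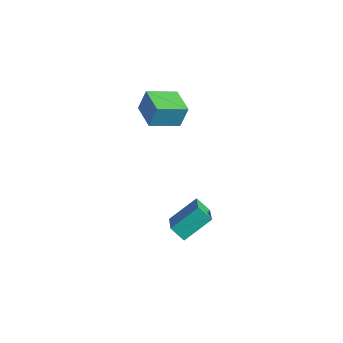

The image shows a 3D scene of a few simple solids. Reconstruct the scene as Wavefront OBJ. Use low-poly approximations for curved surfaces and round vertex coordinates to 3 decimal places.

v 0.722 -0.35 -4.46
v 2.155 -1.334 -3.555
v 1.087 1.306 -3.238
v 2.52 0.322 -2.333
v 1.46 0.038 -5.207
v 2.893 -0.946 -4.302
v 1.825 1.694 -3.985
v 3.258 0.71 -3.08
v -2.835 0.15 2.783
v -2.65 0.577 4.167
v -2.323 1.938 2.163
v -2.138 2.365 3.547
v -1.122 -0.365 2.713
v -0.937 0.062 4.097
v -0.61 1.423 2.093
v -0.425 1.85 3.477
f 2 4 1
f 5 2 1
f 1 4 3
f 3 5 1
f 2 8 4
f 6 2 5
f 6 8 2
f 4 8 3
f 7 5 3
f 3 8 7
f 7 6 5
f 8 6 7
f 10 12 9
f 13 10 9
f 9 12 11
f 11 13 9
f 10 16 12
f 14 10 13
f 14 16 10
f 12 16 11
f 15 13 11
f 11 16 15
f 15 14 13
f 16 14 15



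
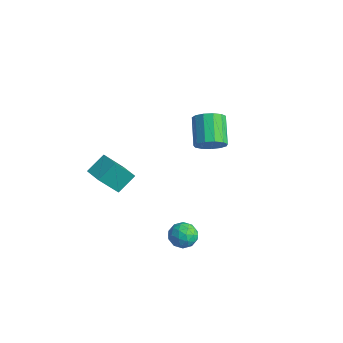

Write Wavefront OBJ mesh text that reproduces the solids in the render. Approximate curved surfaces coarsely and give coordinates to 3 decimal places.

v -4.263 -3.365 -0.759
v -4.29 -2.235 0.069
v -4.117 -2.154 -2.406
v -4.143 -1.025 -1.579
v -3.137 -3.395 -0.681
v -3.163 -2.266 0.146
v -2.99 -2.185 -2.329
v -3.017 -1.055 -1.501
v 3.114 -2.624 -0.186
v 3.652 -2.046 -0.475
v 4.048 -3.594 -0.385
v 4.586 -3.016 -0.674
v 4.374 -3.022 0.14
v 3.796 -2.423 0.263
v 3.904 -3.217 -1.123
v 3.326 -2.618 -1
v 4.14 -2.412 -1.054
v 4.431 -2.292 -0.274
v 3.269 -3.348 -0.586
v 3.56 -3.228 0.194
v 3.301 -2.25 -0.313
v 4.399 -3.39 -0.547
v 4.274 -3.394 -0.068
v 4.591 -3.054 -0.238
v 3.386 -2.472 0.12
v 3.702 -2.132 -0.05
v 4.126 -2.706 0.312
v 3.998 -3.508 -0.81
v 4.314 -3.168 -0.98
v 3.109 -2.586 -0.622
v 3.426 -2.246 -0.792
v 3.574 -2.934 -1.172
v 3.904 -2.126 -0.823
v 4.453 -2.695 -0.94
v 4.052 -2.814 -1.204
v 3.713 -2.461 -1.132
v 4.075 -2.055 -0.365
v 4.624 -2.625 -0.482
v 4.499 -2.629 -0.003
v 4.16 -2.277 0.069
v 4.362 -2.27 -0.705
v 3.076 -3.015 -0.378
v 3.625 -3.585 -0.495
v 3.54 -3.363 -0.929
v 3.201 -3.011 -0.857
v 3.247 -2.945 0.08
v 3.796 -3.514 -0.037
v 3.987 -3.179 0.272
v 3.648 -2.826 0.344
v 3.338 -3.37 -0.155
v 1.392 0.771 3.362
v 2.045 1.104 3.901
v 0.761 1.942 4.937
v 0.108 1.609 4.398
v 1.972 1.451 3.53
v 0.689 2.289 4.567
v 1.715 1.582 3.106
v 0.432 2.42 4.143
v 1.355 1.456 2.764
v 0.072 2.294 3.8
v 1.007 1.112 2.611
v -0.276 1.95 3.647
v 0.781 0.66 2.696
v -0.502 1.497 3.732
v 0.749 0.243 2.993
v -0.534 1.081 4.029
v 0.921 -0.006 3.407
v -0.363 0.832 4.443
v 1.242 -0.009 3.807
v -0.041 0.829 4.843
v 1.611 0.237 4.065
v 0.327 1.075 5.101
v 1.91 0.652 4.1
v 0.627 1.489 5.137
f 2 4 1
f 5 2 1
f 1 4 3
f 3 5 1
f 2 8 4
f 6 2 5
f 6 8 2
f 4 8 3
f 7 5 3
f 3 8 7
f 7 6 5
f 8 6 7
f 9 46 25
f 46 20 49
f 25 49 14
f 46 49 25
f 9 25 21
f 25 14 26
f 21 26 10
f 25 26 21
f 9 21 30
f 21 10 31
f 30 31 16
f 21 31 30
f 9 30 42
f 30 16 45
f 42 45 19
f 30 45 42
f 9 42 46
f 42 19 50
f 46 50 20
f 42 50 46
f 10 26 37
f 26 14 40
f 37 40 18
f 26 40 37
f 14 49 27
f 49 20 48
f 27 48 13
f 49 48 27
f 20 50 47
f 50 19 43
f 47 43 11
f 50 43 47
f 19 45 44
f 45 16 32
f 44 32 15
f 45 32 44
f 16 31 36
f 31 10 33
f 36 33 17
f 31 33 36
f 12 38 24
f 38 18 39
f 24 39 13
f 38 39 24
f 12 24 22
f 24 13 23
f 22 23 11
f 24 23 22
f 12 22 29
f 22 11 28
f 29 28 15
f 22 28 29
f 12 29 34
f 29 15 35
f 34 35 17
f 29 35 34
f 12 34 38
f 34 17 41
f 38 41 18
f 34 41 38
f 13 39 27
f 39 18 40
f 27 40 14
f 39 40 27
f 11 23 47
f 23 13 48
f 47 48 20
f 23 48 47
f 15 28 44
f 28 11 43
f 44 43 19
f 28 43 44
f 17 35 36
f 35 15 32
f 36 32 16
f 35 32 36
f 18 41 37
f 41 17 33
f 37 33 10
f 41 33 37
f 52 51 55
f 52 55 53
f 53 55 56
f 53 56 54
f 55 51 57
f 55 57 56
f 56 57 58
f 56 58 54
f 57 51 59
f 57 59 58
f 58 59 60
f 58 60 54
f 59 51 61
f 59 61 60
f 60 61 62
f 60 62 54
f 61 51 63
f 61 63 62
f 62 63 64
f 62 64 54
f 63 51 65
f 63 65 64
f 64 65 66
f 64 66 54
f 65 51 67
f 65 67 66
f 66 67 68
f 66 68 54
f 67 51 69
f 67 69 68
f 68 69 70
f 68 70 54
f 69 51 71
f 69 71 70
f 70 71 72
f 70 72 54
f 71 51 73
f 71 73 72
f 72 73 74
f 72 74 54
f 73 51 52
f 73 52 74
f 74 52 53
f 74 53 54



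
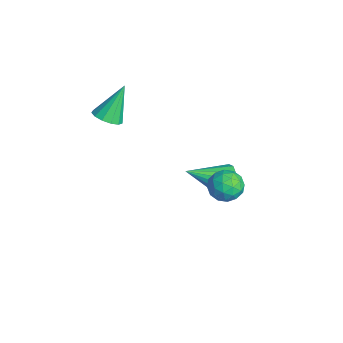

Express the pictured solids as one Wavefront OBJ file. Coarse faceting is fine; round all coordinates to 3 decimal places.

v -0.675 1.99 -3.374
v -0.453 2.346 -2.681
v -0.845 0.33 -2.466
v -0.87 2.383 -2.693
v -1.236 2.314 -2.887
v -1.451 2.158 -3.212
v -1.458 1.958 -3.58
v -1.255 1.766 -3.893
v -0.897 1.634 -4.067
v -0.48 1.598 -4.055
v -0.114 1.666 -3.861
v 0.101 1.822 -3.536
v 0.108 2.023 -3.168
v -0.095 2.214 -2.855
v -1.685 -2.694 1.11
v -1.331 -2.155 0.894
v -2.075 -1.846 2.59
v -1.69 -2.104 0.771
v -2.048 -2.241 0.755
v -2.29 -2.521 0.852
v -2.341 -2.856 1.03
v -2.183 -3.14 1.234
v -1.868 -3.282 1.398
v -1.494 -3.237 1.471
v -1.181 -3.02 1.429
v -1.028 -2.699 1.285
v -1.084 -2.377 1.086
v 2.209 1.524 -0.707
v 2.914 1.291 -0.939
v 2.206 0.629 0.179
v 2.911 0.396 -0.053
v 2.825 1.084 0.3
v 2.827 1.637 -0.248
v 2.293 0.283 -0.512
v 2.295 0.836 -1.06
v 2.966 0.524 -0.819
v 3.295 1.019 -0.317
v 1.825 0.901 -0.443
v 2.154 1.396 0.059
v 2.562 1.486 -0.901
v 2.558 0.434 0.141
v 2.507 0.839 0.348
v 2.922 0.702 0.212
v 2.511 1.689 -0.494
v 2.925 1.553 -0.631
v 2.873 1.431 0.097
v 2.195 0.367 -0.129
v 2.609 0.231 -0.266
v 2.198 1.218 -0.972
v 2.613 1.081 -1.108
v 2.247 0.489 -0.857
v 3.007 0.898 -0.966
v 3.005 0.372 -0.446
v 2.642 0.306 -0.716
v 2.643 0.63 -1.037
v 3.2 1.189 -0.672
v 3.198 0.664 -0.151
v 3.148 1.068 0.057
v 3.149 1.393 -0.265
v 3.231 0.738 -0.601
v 1.922 1.256 -0.609
v 1.92 0.731 -0.088
v 1.971 0.527 -0.495
v 1.972 0.852 -0.817
v 2.115 1.548 -0.314
v 2.113 1.022 0.206
v 2.477 1.29 0.277
v 2.478 1.614 -0.044
v 1.889 1.182 -0.159
f 2 1 4
f 2 4 3
f 4 1 5
f 4 5 3
f 5 1 6
f 5 6 3
f 6 1 7
f 6 7 3
f 7 1 8
f 7 8 3
f 8 1 9
f 8 9 3
f 9 1 10
f 9 10 3
f 10 1 11
f 10 11 3
f 11 1 12
f 11 12 3
f 12 1 13
f 12 13 3
f 13 1 14
f 13 14 3
f 14 1 2
f 14 2 3
f 16 15 18
f 16 18 17
f 18 15 19
f 18 19 17
f 19 15 20
f 19 20 17
f 20 15 21
f 20 21 17
f 21 15 22
f 21 22 17
f 22 15 23
f 22 23 17
f 23 15 24
f 23 24 17
f 24 15 25
f 24 25 17
f 25 15 26
f 25 26 17
f 26 15 27
f 26 27 17
f 27 15 16
f 27 16 17
f 28 65 44
f 65 39 68
f 44 68 33
f 65 68 44
f 28 44 40
f 44 33 45
f 40 45 29
f 44 45 40
f 28 40 49
f 40 29 50
f 49 50 35
f 40 50 49
f 28 49 61
f 49 35 64
f 61 64 38
f 49 64 61
f 28 61 65
f 61 38 69
f 65 69 39
f 61 69 65
f 29 45 56
f 45 33 59
f 56 59 37
f 45 59 56
f 33 68 46
f 68 39 67
f 46 67 32
f 68 67 46
f 39 69 66
f 69 38 62
f 66 62 30
f 69 62 66
f 38 64 63
f 64 35 51
f 63 51 34
f 64 51 63
f 35 50 55
f 50 29 52
f 55 52 36
f 50 52 55
f 31 57 43
f 57 37 58
f 43 58 32
f 57 58 43
f 31 43 41
f 43 32 42
f 41 42 30
f 43 42 41
f 31 41 48
f 41 30 47
f 48 47 34
f 41 47 48
f 31 48 53
f 48 34 54
f 53 54 36
f 48 54 53
f 31 53 57
f 53 36 60
f 57 60 37
f 53 60 57
f 32 58 46
f 58 37 59
f 46 59 33
f 58 59 46
f 30 42 66
f 42 32 67
f 66 67 39
f 42 67 66
f 34 47 63
f 47 30 62
f 63 62 38
f 47 62 63
f 36 54 55
f 54 34 51
f 55 51 35
f 54 51 55
f 37 60 56
f 60 36 52
f 56 52 29
f 60 52 56



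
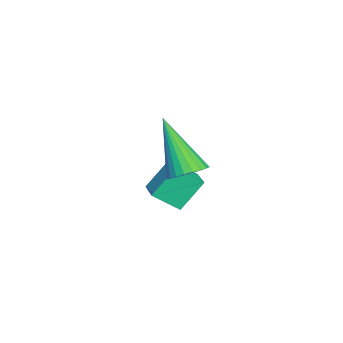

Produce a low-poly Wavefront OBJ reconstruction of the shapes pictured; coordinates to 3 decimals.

v 0.908 -2.945 2.312
v 1.258 -2.548 2.636
v 0.232 -3.735 4.008
v 1.052 -2.422 2.613
v 0.825 -2.376 2.544
v 0.611 -2.416 2.439
v 0.442 -2.537 2.315
v 0.343 -2.72 2.191
v 0.331 -2.937 2.085
v 0.407 -3.155 2.014
v 0.559 -3.342 1.988
v 0.764 -3.468 2.011
v 0.992 -3.514 2.08
v 1.206 -3.474 2.184
v 1.375 -3.353 2.308
v 1.473 -3.17 2.432
v 1.485 -2.953 2.538
v 1.41 -2.735 2.61
v -2.689 -3.212 0.314
v -2.539 -4.012 0.911
v -1.699 -2.867 0.526
v -1.548 -3.667 1.124
v -2.272 -3.833 -0.624
v -2.121 -4.633 -0.026
v -1.281 -3.488 -0.411
v -1.131 -4.288 0.186
f 2 1 4
f 2 4 3
f 4 1 5
f 4 5 3
f 5 1 6
f 5 6 3
f 6 1 7
f 6 7 3
f 7 1 8
f 7 8 3
f 8 1 9
f 8 9 3
f 9 1 10
f 9 10 3
f 10 1 11
f 10 11 3
f 11 1 12
f 11 12 3
f 12 1 13
f 12 13 3
f 13 1 14
f 13 14 3
f 14 1 15
f 14 15 3
f 15 1 16
f 15 16 3
f 16 1 17
f 16 17 3
f 17 1 18
f 17 18 3
f 18 1 2
f 18 2 3
f 20 22 19
f 23 20 19
f 19 22 21
f 21 23 19
f 20 26 22
f 24 20 23
f 24 26 20
f 22 26 21
f 25 23 21
f 21 26 25
f 25 24 23
f 26 24 25



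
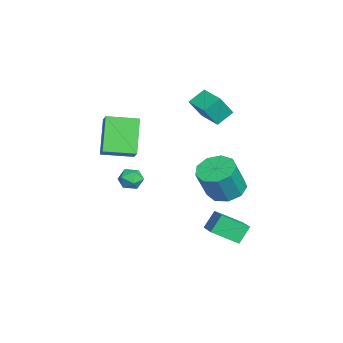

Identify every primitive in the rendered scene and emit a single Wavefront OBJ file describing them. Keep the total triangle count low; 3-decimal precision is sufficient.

v 2.118 -4.225 1.936
v 0.722 -4.136 3.595
v 1.918 -2.617 1.682
v 0.522 -2.529 3.341
v 2.798 -4.051 2.499
v 1.402 -3.963 4.158
v 2.598 -2.444 2.245
v 1.202 -2.355 3.904
v 2.817 -2.369 1.239
v 3.374 -2.091 0.957
v 3.086 -3.349 0.803
v 3.643 -3.071 0.521
v 3.604 -3.145 1.199
v 3.438 -2.539 1.469
v 3.022 -2.901 0.291
v 2.856 -2.295 0.561
v 3.5 -2.419 0.371
v 3.86 -2.57 0.932
v 2.6 -2.87 0.828
v 2.96 -3.021 1.389
v 1.372 2.603 -3.131
v 1.372 1.243 -2.347
v 2.872 2.934 -2.557
v 2.872 1.573 -1.773
v 1.828 2.087 -4.027
v 1.828 0.726 -3.243
v 3.328 2.417 -3.453
v 3.328 1.057 -2.669
v 1.611 1.812 -0.624
v 2.368 2.506 -0.695
v 3.027 1.962 1.013
v 2.269 1.268 1.084
v 1.805 2.795 -0.386
v 2.463 2.251 1.322
v 1.15 2.624 -0.188
v 1.809 2.08 1.52
v 0.712 2.073 -0.194
v 1.37 1.529 1.514
v 0.693 1.4 -0.402
v 1.352 0.856 1.307
v 1.104 0.919 -0.713
v 1.763 0.375 0.995
v 1.752 0.857 -0.983
v 2.411 0.313 0.725
v 2.334 1.241 -1.085
v 2.993 0.697 0.623
v 2.577 1.893 -0.971
v 3.236 1.349 0.737
v -3.027 0.58 2.069
v -3.516 1.356 2.693
v -1.84 1.375 2.01
v -2.329 2.151 2.635
v -2.531 -0.071 3.265
v -3.02 0.705 3.89
v -1.344 0.724 3.207
v -1.833 1.5 3.831
f 2 4 1
f 5 2 1
f 1 4 3
f 3 5 1
f 2 8 4
f 6 2 5
f 6 8 2
f 4 8 3
f 7 5 3
f 3 8 7
f 7 6 5
f 8 6 7
f 9 20 14
f 9 14 10
f 9 10 16
f 9 16 19
f 9 19 20
f 10 14 18
f 14 20 13
f 20 19 11
f 19 16 15
f 16 10 17
f 12 18 13
f 12 13 11
f 12 11 15
f 12 15 17
f 12 17 18
f 13 18 14
f 11 13 20
f 15 11 19
f 17 15 16
f 18 17 10
f 22 24 21
f 25 22 21
f 21 24 23
f 23 25 21
f 22 28 24
f 26 22 25
f 26 28 22
f 24 28 23
f 27 25 23
f 23 28 27
f 27 26 25
f 28 26 27
f 30 29 33
f 30 33 31
f 31 33 34
f 31 34 32
f 33 29 35
f 33 35 34
f 34 35 36
f 34 36 32
f 35 29 37
f 35 37 36
f 36 37 38
f 36 38 32
f 37 29 39
f 37 39 38
f 38 39 40
f 38 40 32
f 39 29 41
f 39 41 40
f 40 41 42
f 40 42 32
f 41 29 43
f 41 43 42
f 42 43 44
f 42 44 32
f 43 29 45
f 43 45 44
f 44 45 46
f 44 46 32
f 45 29 47
f 45 47 46
f 46 47 48
f 46 48 32
f 47 29 30
f 47 30 48
f 48 30 31
f 48 31 32
f 50 52 49
f 53 50 49
f 49 52 51
f 51 53 49
f 50 56 52
f 54 50 53
f 54 56 50
f 52 56 51
f 55 53 51
f 51 56 55
f 55 54 53
f 56 54 55



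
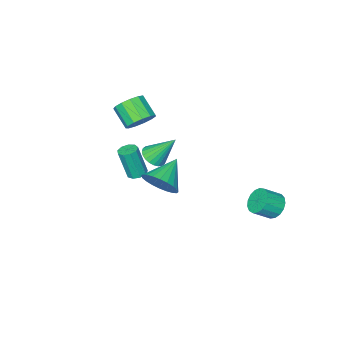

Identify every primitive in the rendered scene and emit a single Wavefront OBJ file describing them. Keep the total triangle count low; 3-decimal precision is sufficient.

v 1.779 -0.194 1.174
v 2.301 -0.542 1.62
v 1.101 0.774 2.726
v 2.452 -0.297 1.533
v 2.501 -0.037 1.392
v 2.439 0.2 1.217
v 2.277 0.377 1.036
v 2.039 0.467 0.876
v 1.762 0.456 0.761
v 1.487 0.346 0.71
v 1.256 0.155 0.729
v 1.105 -0.09 0.816
v 1.057 -0.351 0.957
v 1.118 -0.588 1.132
v 1.281 -0.764 1.313
v 1.518 -0.854 1.473
v 1.796 -0.844 1.587
v 2.071 -0.734 1.639
v 3.752 0.813 1.43
v 4.287 0.695 1.314
v 4.583 0.289 3.095
v 4.048 0.407 3.21
v 4.252 1.066 1.405
v 4.547 0.659 3.185
v 3.982 1.318 1.507
v 4.277 0.912 3.287
v 3.605 1.334 1.573
v 3.9 0.928 3.354
v 3.297 1.106 1.572
v 3.592 0.7 3.353
v 3.202 0.741 1.505
v 3.497 0.335 3.285
v 3.365 0.41 1.402
v 3.66 0.004 3.183
v 3.708 0.267 1.313
v 4.004 -0.139 3.093
v 4.073 0.38 1.278
v 4.368 -0.026 3.058
v 0.846 -2.341 2.261
v 1.648 -2.664 1.945
v 1.535 -3.822 2.844
v 0.734 -3.499 3.159
v 1.762 -2.361 2.35
v 1.649 -3.519 3.249
v 1.585 -2.051 2.726
v 1.472 -3.209 3.625
v 1.174 -1.834 2.955
v 1.061 -2.992 3.854
v 0.658 -1.777 2.963
v 0.546 -2.935 3.862
v 0.203 -1.9 2.748
v 0.09 -3.058 3.647
v -0.048 -2.163 2.378
v -0.161 -3.32 3.277
v -0.016 -2.482 1.971
v -0.128 -3.64 2.87
v 0.291 -2.756 1.656
v 0.178 -3.914 2.555
v 0.774 -2.899 1.533
v 0.661 -4.057 2.432
v 1.28 -2.865 1.64
v 1.167 -4.022 2.539
v -3.219 3.948 -3.108
v -2.933 3.463 -3.744
v -2.015 3.066 -3.029
v -2.301 3.552 -2.392
v -2.739 3.817 -3.797
v -1.821 3.42 -3.081
v -2.655 4.201 -3.692
v -1.737 3.804 -2.976
v -2.701 4.527 -3.453
v -1.782 4.13 -2.737
v -2.865 4.72 -3.135
v -1.946 4.324 -2.419
v -3.11 4.737 -2.811
v -2.192 4.341 -2.095
v -3.38 4.573 -2.555
v -2.462 4.177 -1.839
v -3.614 4.266 -2.425
v -2.695 3.869 -1.71
v -3.757 3.886 -2.452
v -2.838 3.49 -1.737
v -3.777 3.52 -2.63
v -2.858 3.124 -1.914
v -3.669 3.253 -2.916
v -2.75 2.856 -2.201
v -3.458 3.144 -3.247
v -2.539 2.748 -2.531
v -3.192 3.22 -3.546
v -2.274 2.824 -2.83
v 4.564 3.547 2.685
v 5.149 3.247 3.516
v 3.056 3.133 3.595
v 5.089 3.648 3.6
v 4.949 4.033 3.544
v 4.751 4.345 3.358
v 4.524 4.535 3.069
v 4.304 4.574 2.721
v 4.122 4.458 2.368
v 4.009 4.202 2.063
v 3.979 3.847 1.853
v 4.039 3.447 1.769
v 4.179 3.062 1.825
v 4.377 2.75 2.012
v 4.604 2.56 2.301
v 4.825 2.521 2.648
v 5.006 2.637 3.001
v 5.12 2.893 3.306
f 2 1 4
f 2 4 3
f 4 1 5
f 4 5 3
f 5 1 6
f 5 6 3
f 6 1 7
f 6 7 3
f 7 1 8
f 7 8 3
f 8 1 9
f 8 9 3
f 9 1 10
f 9 10 3
f 10 1 11
f 10 11 3
f 11 1 12
f 11 12 3
f 12 1 13
f 12 13 3
f 13 1 14
f 13 14 3
f 14 1 15
f 14 15 3
f 15 1 16
f 15 16 3
f 16 1 17
f 16 17 3
f 17 1 18
f 17 18 3
f 18 1 2
f 18 2 3
f 20 19 23
f 20 23 21
f 21 23 24
f 21 24 22
f 23 19 25
f 23 25 24
f 24 25 26
f 24 26 22
f 25 19 27
f 25 27 26
f 26 27 28
f 26 28 22
f 27 19 29
f 27 29 28
f 28 29 30
f 28 30 22
f 29 19 31
f 29 31 30
f 30 31 32
f 30 32 22
f 31 19 33
f 31 33 32
f 32 33 34
f 32 34 22
f 33 19 35
f 33 35 34
f 34 35 36
f 34 36 22
f 35 19 37
f 35 37 36
f 36 37 38
f 36 38 22
f 37 19 20
f 37 20 38
f 38 20 21
f 38 21 22
f 40 39 43
f 40 43 41
f 41 43 44
f 41 44 42
f 43 39 45
f 43 45 44
f 44 45 46
f 44 46 42
f 45 39 47
f 45 47 46
f 46 47 48
f 46 48 42
f 47 39 49
f 47 49 48
f 48 49 50
f 48 50 42
f 49 39 51
f 49 51 50
f 50 51 52
f 50 52 42
f 51 39 53
f 51 53 52
f 52 53 54
f 52 54 42
f 53 39 55
f 53 55 54
f 54 55 56
f 54 56 42
f 55 39 57
f 55 57 56
f 56 57 58
f 56 58 42
f 57 39 59
f 57 59 58
f 58 59 60
f 58 60 42
f 59 39 61
f 59 61 60
f 60 61 62
f 60 62 42
f 61 39 40
f 61 40 62
f 62 40 41
f 62 41 42
f 64 63 67
f 64 67 65
f 65 67 68
f 65 68 66
f 67 63 69
f 67 69 68
f 68 69 70
f 68 70 66
f 69 63 71
f 69 71 70
f 70 71 72
f 70 72 66
f 71 63 73
f 71 73 72
f 72 73 74
f 72 74 66
f 73 63 75
f 73 75 74
f 74 75 76
f 74 76 66
f 75 63 77
f 75 77 76
f 76 77 78
f 76 78 66
f 77 63 79
f 77 79 78
f 78 79 80
f 78 80 66
f 79 63 81
f 79 81 80
f 80 81 82
f 80 82 66
f 81 63 83
f 81 83 82
f 82 83 84
f 82 84 66
f 83 63 85
f 83 85 84
f 84 85 86
f 84 86 66
f 85 63 87
f 85 87 86
f 86 87 88
f 86 88 66
f 87 63 89
f 87 89 88
f 88 89 90
f 88 90 66
f 89 63 64
f 89 64 90
f 90 64 65
f 90 65 66
f 92 91 94
f 92 94 93
f 94 91 95
f 94 95 93
f 95 91 96
f 95 96 93
f 96 91 97
f 96 97 93
f 97 91 98
f 97 98 93
f 98 91 99
f 98 99 93
f 99 91 100
f 99 100 93
f 100 91 101
f 100 101 93
f 101 91 102
f 101 102 93
f 102 91 103
f 102 103 93
f 103 91 104
f 103 104 93
f 104 91 105
f 104 105 93
f 105 91 106
f 105 106 93
f 106 91 107
f 106 107 93
f 107 91 108
f 107 108 93
f 108 91 92
f 108 92 93



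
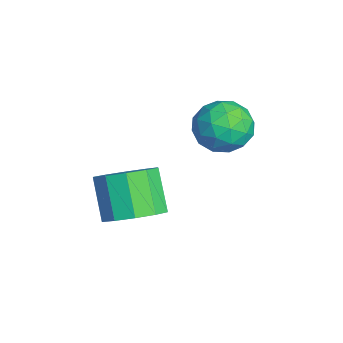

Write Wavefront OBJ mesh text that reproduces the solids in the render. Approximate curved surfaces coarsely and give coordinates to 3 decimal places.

v -2.471 -1.357 -0.601
v -1.822 -1.307 -0.194
v -2.978 -2.053 0.294
v -2.329 -2.003 0.701
v -2.77 -1.382 0.605
v -2.456 -0.952 0.051
v -2.344 -2.408 0.049
v -2.03 -1.978 -0.505
v -1.743 -1.957 0.207
v -2.006 -1.323 0.551
v -2.794 -2.037 -0.451
v -3.057 -1.403 -0.107
v -2.102 -1.271 -0.476
v -2.698 -2.089 0.576
v -2.957 -1.724 0.52
v -2.576 -1.695 0.758
v -2.475 -1.062 -0.332
v -2.093 -1.033 -0.093
v -2.65 -1.077 0.377
v -2.707 -2.327 0.193
v -2.325 -2.298 0.432
v -2.224 -1.665 -0.658
v -1.843 -1.636 -0.42
v -2.15 -2.283 -0.277
v -1.674 -1.624 -0.001
v -1.972 -2.033 0.525
v -1.981 -2.271 0.141
v -1.797 -2.018 -0.184
v -1.829 -1.251 0.201
v -2.127 -1.66 0.727
v -2.386 -1.295 0.67
v -2.202 -1.042 0.345
v -1.783 -1.633 0.437
v -2.673 -1.7 -0.627
v -2.971 -2.109 -0.101
v -2.598 -2.318 -0.245
v -2.414 -2.065 -0.57
v -2.828 -1.327 -0.425
v -3.126 -1.736 0.101
v -3.003 -1.342 0.284
v -2.819 -1.089 -0.041
v -3.017 -1.727 -0.337
v -1.269 -3.873 -1.918
v -0.663 -3.937 -1.431
v -1.425 -4.031 -0.495
v -2.031 -3.967 -0.982
v -0.772 -3.469 -1.473
v -1.534 -3.563 -0.537
v -1.071 -3.155 -1.684
v -1.833 -3.25 -0.749
v -1.446 -3.116 -1.985
v -2.207 -3.21 -1.049
v -1.753 -3.366 -2.26
v -2.514 -3.46 -1.325
v -1.875 -3.809 -2.405
v -2.637 -3.903 -1.469
v -1.766 -4.277 -2.363
v -2.528 -4.371 -1.427
v -1.467 -4.59 -2.151
v -2.229 -4.685 -1.216
v -1.093 -4.63 -1.851
v -1.854 -4.724 -0.915
v -0.786 -4.38 -1.575
v -1.547 -4.474 -0.64
f 1 38 17
f 38 12 41
f 17 41 6
f 38 41 17
f 1 17 13
f 17 6 18
f 13 18 2
f 17 18 13
f 1 13 22
f 13 2 23
f 22 23 8
f 13 23 22
f 1 22 34
f 22 8 37
f 34 37 11
f 22 37 34
f 1 34 38
f 34 11 42
f 38 42 12
f 34 42 38
f 2 18 29
f 18 6 32
f 29 32 10
f 18 32 29
f 6 41 19
f 41 12 40
f 19 40 5
f 41 40 19
f 12 42 39
f 42 11 35
f 39 35 3
f 42 35 39
f 11 37 36
f 37 8 24
f 36 24 7
f 37 24 36
f 8 23 28
f 23 2 25
f 28 25 9
f 23 25 28
f 4 30 16
f 30 10 31
f 16 31 5
f 30 31 16
f 4 16 14
f 16 5 15
f 14 15 3
f 16 15 14
f 4 14 21
f 14 3 20
f 21 20 7
f 14 20 21
f 4 21 26
f 21 7 27
f 26 27 9
f 21 27 26
f 4 26 30
f 26 9 33
f 30 33 10
f 26 33 30
f 5 31 19
f 31 10 32
f 19 32 6
f 31 32 19
f 3 15 39
f 15 5 40
f 39 40 12
f 15 40 39
f 7 20 36
f 20 3 35
f 36 35 11
f 20 35 36
f 9 27 28
f 27 7 24
f 28 24 8
f 27 24 28
f 10 33 29
f 33 9 25
f 29 25 2
f 33 25 29
f 44 43 47
f 44 47 45
f 45 47 48
f 45 48 46
f 47 43 49
f 47 49 48
f 48 49 50
f 48 50 46
f 49 43 51
f 49 51 50
f 50 51 52
f 50 52 46
f 51 43 53
f 51 53 52
f 52 53 54
f 52 54 46
f 53 43 55
f 53 55 54
f 54 55 56
f 54 56 46
f 55 43 57
f 55 57 56
f 56 57 58
f 56 58 46
f 57 43 59
f 57 59 58
f 58 59 60
f 58 60 46
f 59 43 61
f 59 61 60
f 60 61 62
f 60 62 46
f 61 43 63
f 61 63 62
f 62 63 64
f 62 64 46
f 63 43 44
f 63 44 64
f 64 44 45
f 64 45 46



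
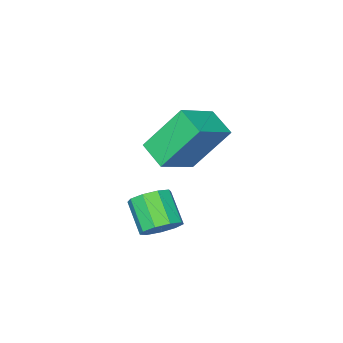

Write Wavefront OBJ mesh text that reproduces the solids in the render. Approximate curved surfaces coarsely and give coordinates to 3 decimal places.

v 0.642 0.378 1.31
v -0.118 1.102 2.747
v 0.74 1.268 0.913
v -0.021 1.992 2.35
v 1.901 0.508 1.91
v 1.14 1.232 3.347
v 1.998 1.398 1.513
v 1.238 2.122 2.95
v 3.775 3.594 0.977
v 4.256 3.284 0.797
v 4.026 2.495 1.543
v 3.545 2.806 1.723
v 4.36 3.541 1.1
v 4.129 2.752 1.847
v 4.19 3.822 1.346
v 3.96 3.033 2.092
v 3.826 3.997 1.419
v 3.596 3.209 2.165
v 3.438 3.984 1.285
v 3.208 3.195 2.031
v 3.208 3.788 1.007
v 2.978 2.999 1.753
v 3.243 3.502 0.715
v 3.013 2.713 1.461
v 3.528 3.259 0.546
v 3.297 2.47 1.292
v 3.928 3.173 0.578
v 3.697 2.384 1.324
f 2 4 1
f 5 2 1
f 1 4 3
f 3 5 1
f 2 8 4
f 6 2 5
f 6 8 2
f 4 8 3
f 7 5 3
f 3 8 7
f 7 6 5
f 8 6 7
f 10 9 13
f 10 13 11
f 11 13 14
f 11 14 12
f 13 9 15
f 13 15 14
f 14 15 16
f 14 16 12
f 15 9 17
f 15 17 16
f 16 17 18
f 16 18 12
f 17 9 19
f 17 19 18
f 18 19 20
f 18 20 12
f 19 9 21
f 19 21 20
f 20 21 22
f 20 22 12
f 21 9 23
f 21 23 22
f 22 23 24
f 22 24 12
f 23 9 25
f 23 25 24
f 24 25 26
f 24 26 12
f 25 9 27
f 25 27 26
f 26 27 28
f 26 28 12
f 27 9 10
f 27 10 28
f 28 10 11
f 28 11 12



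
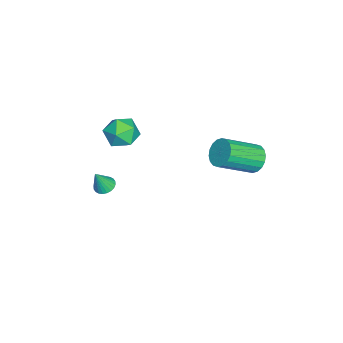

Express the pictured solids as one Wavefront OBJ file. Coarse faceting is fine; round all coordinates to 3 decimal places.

v 3.726 -2.752 2.078
v 4.084 -3.092 1.859
v 4.094 -3.088 3.202
v 4.199 -2.916 1.874
v 4.241 -2.715 1.92
v 4.205 -2.519 1.99
v 4.096 -2.359 2.074
v 3.931 -2.259 2.158
v 3.734 -2.234 2.23
v 3.537 -2.288 2.278
v 3.368 -2.412 2.296
v 3.253 -2.589 2.281
v 3.211 -2.79 2.235
v 3.247 -2.985 2.165
v 3.356 -3.145 2.082
v 3.521 -3.245 1.998
v 3.717 -3.27 1.926
v 3.915 -3.216 1.877
v -1.275 3.429 0.601
v -0.775 4.001 0.91
v 0.255 2.482 2.049
v -0.245 1.911 1.739
v -1.05 3.995 1.15
v -0.019 2.476 2.289
v -1.369 3.876 1.282
v -0.339 2.358 2.42
v -1.67 3.67 1.278
v -0.639 2.151 2.417
v -1.893 3.415 1.14
v -0.862 1.897 2.279
v -1.993 3.164 0.896
v -0.962 1.645 2.035
v -1.951 2.965 0.593
v -0.92 1.446 1.732
v -1.775 2.858 0.291
v -0.745 1.339 1.43
v -1.501 2.864 0.051
v -0.47 1.345 1.19
v -1.181 2.982 -0.08
v -0.151 1.464 1.058
v -0.881 3.189 -0.077
v 0.15 1.67 1.062
v -0.658 3.443 0.061
v 0.373 1.925 1.2
v -0.558 3.695 0.305
v 0.473 2.176 1.444
v -0.6 3.894 0.608
v 0.431 2.375 1.747
v -1.169 -2.108 1.636
v -0.703 -2.306 2.485
v -1.097 -3.654 1.235
v -0.631 -3.852 2.084
v -1.582 -3.584 2.094
v -1.626 -2.628 2.342
v -0.174 -3.332 1.378
v -0.218 -2.376 1.626
v -0.087 -3.063 2.325
v -0.957 -3.218 2.768
v -0.843 -2.742 0.952
v -1.713 -2.897 1.395
f 2 1 4
f 2 4 3
f 4 1 5
f 4 5 3
f 5 1 6
f 5 6 3
f 6 1 7
f 6 7 3
f 7 1 8
f 7 8 3
f 8 1 9
f 8 9 3
f 9 1 10
f 9 10 3
f 10 1 11
f 10 11 3
f 11 1 12
f 11 12 3
f 12 1 13
f 12 13 3
f 13 1 14
f 13 14 3
f 14 1 15
f 14 15 3
f 15 1 16
f 15 16 3
f 16 1 17
f 16 17 3
f 17 1 18
f 17 18 3
f 18 1 2
f 18 2 3
f 20 19 23
f 20 23 21
f 21 23 24
f 21 24 22
f 23 19 25
f 23 25 24
f 24 25 26
f 24 26 22
f 25 19 27
f 25 27 26
f 26 27 28
f 26 28 22
f 27 19 29
f 27 29 28
f 28 29 30
f 28 30 22
f 29 19 31
f 29 31 30
f 30 31 32
f 30 32 22
f 31 19 33
f 31 33 32
f 32 33 34
f 32 34 22
f 33 19 35
f 33 35 34
f 34 35 36
f 34 36 22
f 35 19 37
f 35 37 36
f 36 37 38
f 36 38 22
f 37 19 39
f 37 39 38
f 38 39 40
f 38 40 22
f 39 19 41
f 39 41 40
f 40 41 42
f 40 42 22
f 41 19 43
f 41 43 42
f 42 43 44
f 42 44 22
f 43 19 45
f 43 45 44
f 44 45 46
f 44 46 22
f 45 19 47
f 45 47 46
f 46 47 48
f 46 48 22
f 47 19 20
f 47 20 48
f 48 20 21
f 48 21 22
f 49 60 54
f 49 54 50
f 49 50 56
f 49 56 59
f 49 59 60
f 50 54 58
f 54 60 53
f 60 59 51
f 59 56 55
f 56 50 57
f 52 58 53
f 52 53 51
f 52 51 55
f 52 55 57
f 52 57 58
f 53 58 54
f 51 53 60
f 55 51 59
f 57 55 56
f 58 57 50



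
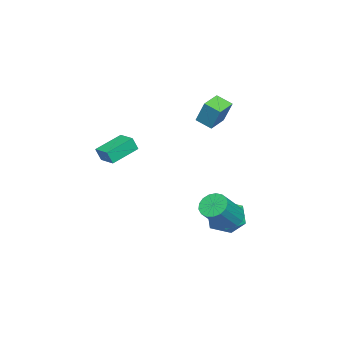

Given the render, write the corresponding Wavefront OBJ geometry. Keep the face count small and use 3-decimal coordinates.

v -3.617 0.371 2.037
v -3.324 0.986 3.54
v -3.461 1.359 1.603
v -3.169 1.973 3.106
v -2.331 0.107 1.894
v -2.039 0.721 3.397
v -2.176 1.094 1.46
v -1.883 1.709 2.963
v -1.037 -3.536 -0.16
v -0.872 -3.809 0.693
v -0.41 -2.567 0.028
v -0.245 -2.839 0.881
v 0.505 -4.421 -0.741
v 0.67 -4.693 0.112
v 1.132 -3.451 -0.553
v 1.297 -3.724 0.3
v 2.008 3.683 -2.924
v 2.66 3.949 -3.417
v 3.984 3.462 -1.929
v 3.332 3.197 -1.436
v 2.551 4.287 -3.209
v 3.874 3.8 -1.721
v 2.316 4.486 -2.935
v 3.64 3.999 -1.448
v 2.012 4.502 -2.659
v 3.335 4.015 -1.171
v 1.706 4.33 -2.444
v 3.03 3.843 -0.956
v 1.47 4.01 -2.338
v 2.793 3.523 -0.85
v 1.357 3.615 -2.367
v 2.68 3.128 -0.879
v 1.393 3.236 -2.523
v 2.717 2.749 -1.035
v 1.57 2.959 -2.771
v 2.894 2.472 -1.283
v 1.848 2.849 -3.054
v 3.171 2.362 -1.566
v 2.162 2.929 -3.308
v 3.486 2.442 -1.82
v 2.441 3.183 -3.473
v 3.765 2.696 -1.985
v 2.621 3.551 -3.513
v 3.945 3.064 -2.025
v 0.085 3.763 -3.042
v 1.317 3.642 -2.968
v 0.043 2.418 -4.532
v 1.275 2.297 -4.458
v 0.554 1.876 -3.54
v 0.58 2.707 -2.619
v 0.78 3.353 -4.881
v 0.806 4.184 -3.96
v 1.747 3.388 -4.104
v 1.607 2.475 -3.276
v -0.247 3.585 -4.224
v -0.387 2.672 -3.396
f 2 4 1
f 5 2 1
f 1 4 3
f 3 5 1
f 2 8 4
f 6 2 5
f 6 8 2
f 4 8 3
f 7 5 3
f 3 8 7
f 7 6 5
f 8 6 7
f 10 12 9
f 13 10 9
f 9 12 11
f 11 13 9
f 10 16 12
f 14 10 13
f 14 16 10
f 12 16 11
f 15 13 11
f 11 16 15
f 15 14 13
f 16 14 15
f 18 17 21
f 18 21 19
f 19 21 22
f 19 22 20
f 21 17 23
f 21 23 22
f 22 23 24
f 22 24 20
f 23 17 25
f 23 25 24
f 24 25 26
f 24 26 20
f 25 17 27
f 25 27 26
f 26 27 28
f 26 28 20
f 27 17 29
f 27 29 28
f 28 29 30
f 28 30 20
f 29 17 31
f 29 31 30
f 30 31 32
f 30 32 20
f 31 17 33
f 31 33 32
f 32 33 34
f 32 34 20
f 33 17 35
f 33 35 34
f 34 35 36
f 34 36 20
f 35 17 37
f 35 37 36
f 36 37 38
f 36 38 20
f 37 17 39
f 37 39 38
f 38 39 40
f 38 40 20
f 39 17 41
f 39 41 40
f 40 41 42
f 40 42 20
f 41 17 43
f 41 43 42
f 42 43 44
f 42 44 20
f 43 17 18
f 43 18 44
f 44 18 19
f 44 19 20
f 45 56 50
f 45 50 46
f 45 46 52
f 45 52 55
f 45 55 56
f 46 50 54
f 50 56 49
f 56 55 47
f 55 52 51
f 52 46 53
f 48 54 49
f 48 49 47
f 48 47 51
f 48 51 53
f 48 53 54
f 49 54 50
f 47 49 56
f 51 47 55
f 53 51 52
f 54 53 46

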